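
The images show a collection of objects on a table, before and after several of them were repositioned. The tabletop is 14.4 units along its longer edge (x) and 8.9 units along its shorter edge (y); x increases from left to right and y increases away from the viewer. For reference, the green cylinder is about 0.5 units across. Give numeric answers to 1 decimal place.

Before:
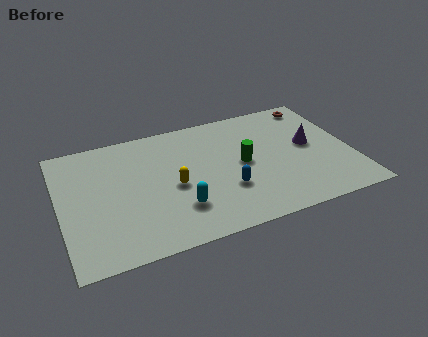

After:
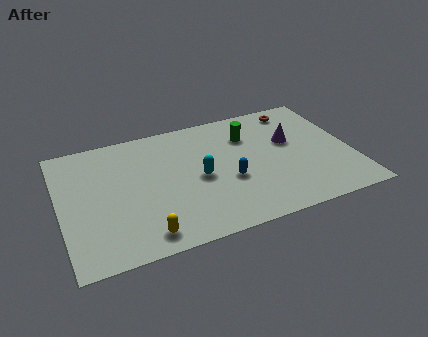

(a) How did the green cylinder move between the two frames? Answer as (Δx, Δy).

(0.5, 2.0)

The green cylinder was at about (9.0, 4.5) and moved to about (9.5, 6.5).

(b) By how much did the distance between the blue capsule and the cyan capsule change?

-0.9

The distance was about 2.5 in the first image and 1.6 in the second, so they moved 0.9 units closer together.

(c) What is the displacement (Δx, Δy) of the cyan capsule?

(1.2, 1.8)

The cyan capsule was at about (5.6, 2.4) and moved to about (6.8, 4.2).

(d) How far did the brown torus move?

1.0

The brown torus was near (13.1, 7.8) before and (12.1, 7.7) after, so it travelled √(1.0² + 0.1²) ≈ 1.0 units.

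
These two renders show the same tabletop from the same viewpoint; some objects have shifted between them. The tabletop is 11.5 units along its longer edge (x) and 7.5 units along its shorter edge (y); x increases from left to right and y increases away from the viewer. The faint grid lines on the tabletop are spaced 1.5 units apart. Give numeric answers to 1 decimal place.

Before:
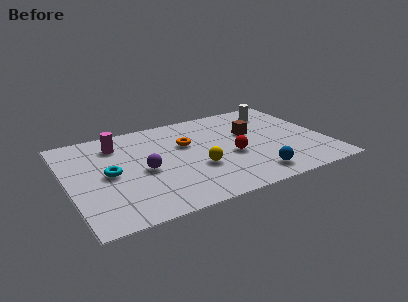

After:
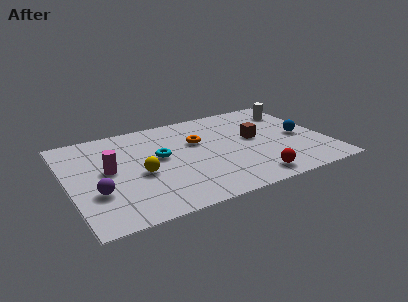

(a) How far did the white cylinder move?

0.8

The white cylinder moved from about (9.7, 6.0) to (10.5, 5.8), a distance of √(0.8² + 0.2²) ≈ 0.8.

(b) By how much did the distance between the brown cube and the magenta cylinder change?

+0.6

Before: roughly 6.0 units apart; after: 6.6. That's 0.6 units further apart.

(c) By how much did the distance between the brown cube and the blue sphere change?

-1.3

The distance was about 3.4 in the first image and 2.1 in the second, so they moved 1.3 units closer together.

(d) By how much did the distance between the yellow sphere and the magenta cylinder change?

-3.0

The distance was about 4.5 in the first image and 1.5 in the second, so they moved 3.0 units closer together.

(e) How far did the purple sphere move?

2.4

The purple sphere moved from about (3.3, 3.4) to (1.1, 2.5), a distance of √(2.2² + 0.9²) ≈ 2.4.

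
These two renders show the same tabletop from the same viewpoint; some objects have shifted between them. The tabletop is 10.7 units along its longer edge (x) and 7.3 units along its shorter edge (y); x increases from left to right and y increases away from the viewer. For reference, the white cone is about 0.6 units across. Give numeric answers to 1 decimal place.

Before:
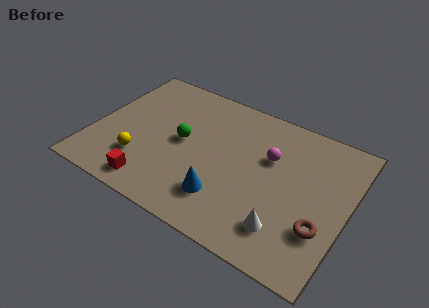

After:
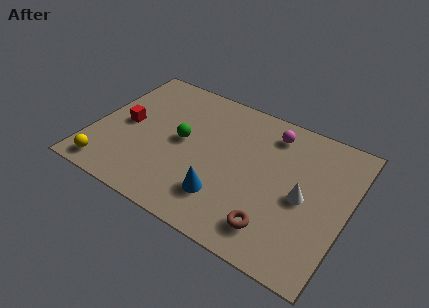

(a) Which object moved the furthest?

the red cube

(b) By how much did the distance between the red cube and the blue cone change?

+1.8

They were about 3.0 units apart before and 4.8 after — 1.8 units further apart.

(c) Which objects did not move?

the blue cone and the green sphere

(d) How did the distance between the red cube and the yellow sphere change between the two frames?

+1.5

The distance was about 1.2 in the first image and 2.7 in the second, so they moved 1.5 units further apart.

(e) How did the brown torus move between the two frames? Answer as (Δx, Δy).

(-1.8, -0.9)

From the two frames, the brown torus sits at roughly (9.8, 2.3) before and (8.0, 1.4) after.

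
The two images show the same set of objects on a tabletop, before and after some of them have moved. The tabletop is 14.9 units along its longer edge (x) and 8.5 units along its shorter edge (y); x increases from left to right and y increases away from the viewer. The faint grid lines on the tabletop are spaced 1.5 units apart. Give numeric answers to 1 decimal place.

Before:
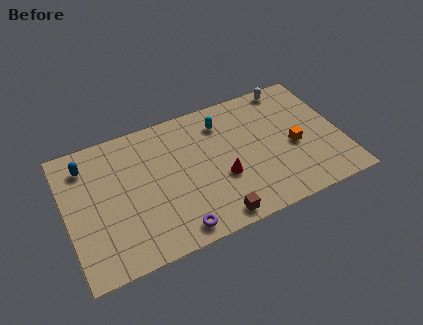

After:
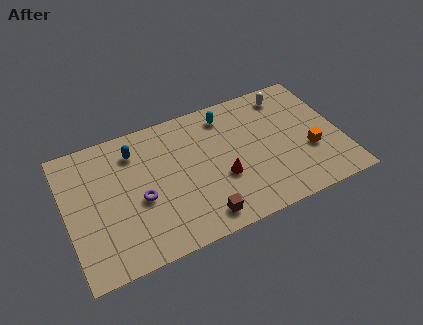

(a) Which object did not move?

the red cone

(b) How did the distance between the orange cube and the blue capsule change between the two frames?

-1.5

They were about 11.4 units apart before and 9.9 after — 1.5 units closer together.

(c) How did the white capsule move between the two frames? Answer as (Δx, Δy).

(-0.2, -0.5)

From the two frames, the white capsule sits at roughly (12.6, 7.7) before and (12.4, 7.2) after.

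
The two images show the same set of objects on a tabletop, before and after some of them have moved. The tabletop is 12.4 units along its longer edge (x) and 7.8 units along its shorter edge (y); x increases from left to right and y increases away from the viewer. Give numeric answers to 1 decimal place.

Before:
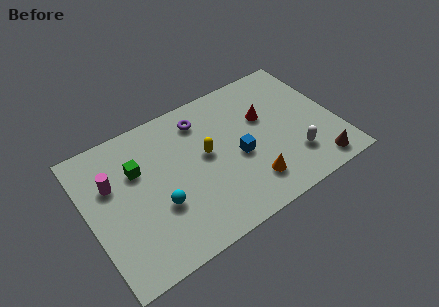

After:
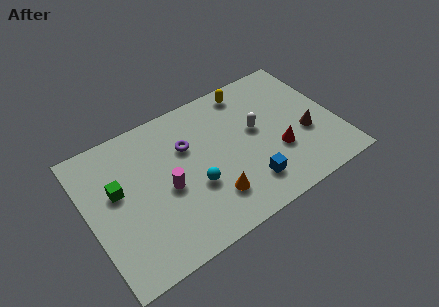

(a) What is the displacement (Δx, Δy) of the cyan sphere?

(1.8, 0.1)

The cyan sphere was at about (3.3, 2.8) and moved to about (5.1, 2.9).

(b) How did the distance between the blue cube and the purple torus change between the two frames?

+1.1

Before: roughly 3.2 units apart; after: 4.3. That's 1.1 units further apart.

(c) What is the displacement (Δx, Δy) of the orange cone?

(-1.9, 0.2)

The orange cone started near (7.7, 1.7) and ended near (5.8, 1.9).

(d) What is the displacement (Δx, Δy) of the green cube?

(-1.1, -0.6)

From the two frames, the green cube sits at roughly (2.6, 5.2) before and (1.5, 4.6) after.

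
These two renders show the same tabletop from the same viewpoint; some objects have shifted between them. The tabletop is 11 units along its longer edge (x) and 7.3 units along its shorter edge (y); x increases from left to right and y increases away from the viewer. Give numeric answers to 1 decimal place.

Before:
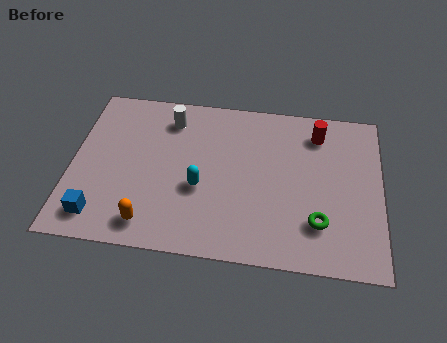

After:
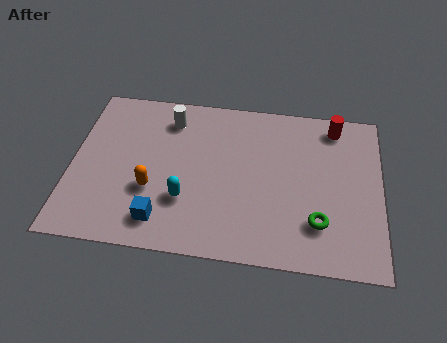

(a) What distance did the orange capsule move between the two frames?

1.5

The orange capsule was near (2.9, 1.1) before and (2.9, 2.6) after, so it travelled √(0.0² + 1.5²) ≈ 1.5 units.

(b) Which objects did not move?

the white cylinder and the green torus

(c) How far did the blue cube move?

2.2

The blue cube moved from about (1.1, 1.2) to (3.3, 1.3), a distance of √(2.2² + 0.1²) ≈ 2.2.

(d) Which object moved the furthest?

the blue cube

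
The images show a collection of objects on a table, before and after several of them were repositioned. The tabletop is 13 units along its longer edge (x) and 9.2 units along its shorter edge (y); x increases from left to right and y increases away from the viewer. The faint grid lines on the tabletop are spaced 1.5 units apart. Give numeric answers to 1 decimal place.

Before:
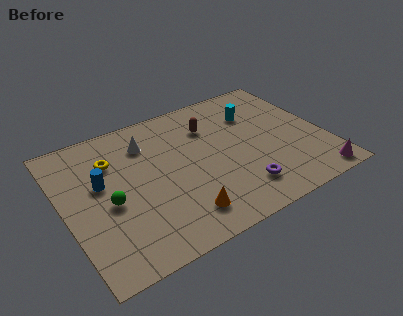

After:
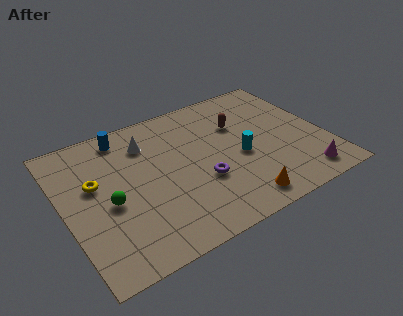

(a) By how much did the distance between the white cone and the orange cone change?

+1.5

The distance was about 5.4 in the first image and 6.9 in the second, so they moved 1.5 units further apart.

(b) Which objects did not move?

the white cone and the green sphere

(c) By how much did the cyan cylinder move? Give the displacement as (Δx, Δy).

(-1.2, -2.6)

The cyan cylinder started near (9.9, 6.6) and ended near (8.7, 4.0).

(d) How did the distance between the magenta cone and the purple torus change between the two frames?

+1.4

The distance was about 3.8 in the first image and 5.2 in the second, so they moved 1.4 units further apart.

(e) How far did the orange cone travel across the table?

2.8

The orange cone moved from about (5.3, 1.7) to (8.1, 1.2), a distance of √(2.8² + 0.5²) ≈ 2.8.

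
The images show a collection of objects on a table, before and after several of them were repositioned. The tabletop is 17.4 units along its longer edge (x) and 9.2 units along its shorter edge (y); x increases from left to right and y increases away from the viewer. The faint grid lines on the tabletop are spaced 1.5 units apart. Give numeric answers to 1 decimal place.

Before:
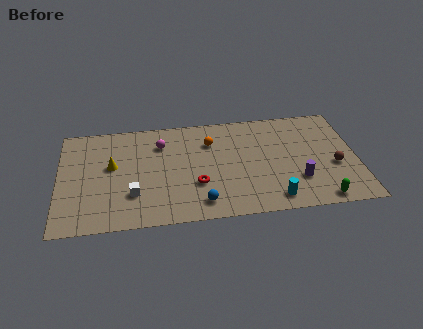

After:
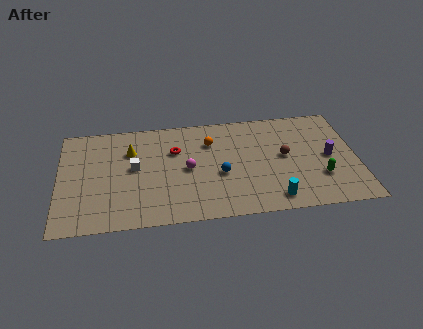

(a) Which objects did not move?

the cyan cylinder and the orange sphere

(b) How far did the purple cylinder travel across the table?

2.6

From (13.9, 2.7) to (15.8, 4.5), the purple cylinder covered √(1.9² + 1.8²) ≈ 2.6 units.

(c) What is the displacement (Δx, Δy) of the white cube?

(0.1, 2.3)

The white cube started near (4.3, 2.7) and ended near (4.4, 5.0).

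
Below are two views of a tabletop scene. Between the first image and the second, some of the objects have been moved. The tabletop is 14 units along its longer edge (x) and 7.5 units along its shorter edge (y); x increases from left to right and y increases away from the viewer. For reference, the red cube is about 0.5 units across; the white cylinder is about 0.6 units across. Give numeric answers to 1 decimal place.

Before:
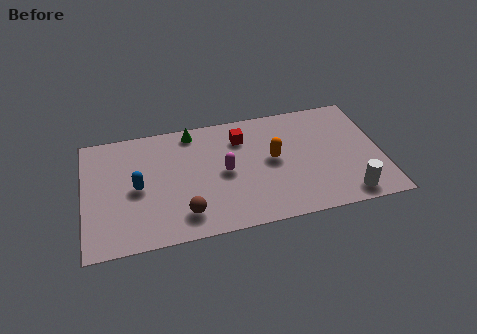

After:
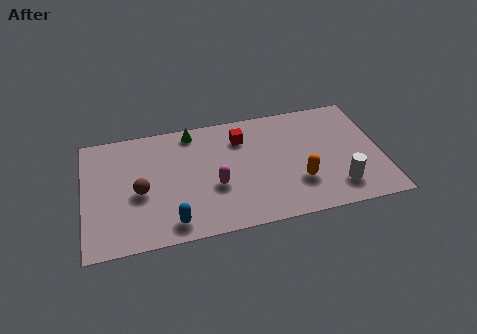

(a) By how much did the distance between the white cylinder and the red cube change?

-0.7

The distance was about 6.6 in the first image and 5.9 in the second, so they moved 0.7 units closer together.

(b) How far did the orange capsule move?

2.0

The orange capsule was near (8.9, 4.0) before and (10.0, 2.3) after, so it travelled √(1.1² + 1.7²) ≈ 2.0 units.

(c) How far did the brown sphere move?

2.7

From (4.6, 1.5) to (2.6, 3.3), the brown sphere covered √(2.0² + 1.8²) ≈ 2.7 units.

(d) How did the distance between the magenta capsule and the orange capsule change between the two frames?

+1.6

The distance was about 2.3 in the first image and 3.9 in the second, so they moved 1.6 units further apart.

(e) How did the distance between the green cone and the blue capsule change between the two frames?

+1.6

The distance was about 4.0 in the first image and 5.6 in the second, so they moved 1.6 units further apart.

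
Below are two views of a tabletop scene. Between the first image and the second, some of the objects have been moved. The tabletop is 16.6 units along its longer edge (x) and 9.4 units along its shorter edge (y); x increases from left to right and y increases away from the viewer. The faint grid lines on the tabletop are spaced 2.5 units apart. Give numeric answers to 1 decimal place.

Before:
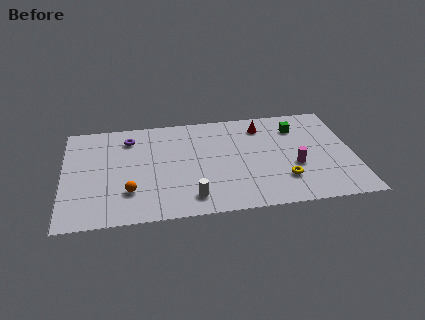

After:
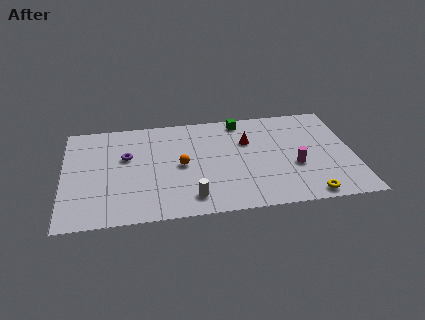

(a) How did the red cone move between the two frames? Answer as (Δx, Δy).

(-0.9, -1.3)

The red cone was at about (11.5, 7.6) and moved to about (10.6, 6.3).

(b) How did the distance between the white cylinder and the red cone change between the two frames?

-1.6

They were about 7.4 units apart before and 5.8 after — 1.6 units closer together.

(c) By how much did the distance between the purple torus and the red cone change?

-0.7

The distance was about 7.7 in the first image and 7.0 in the second, so they moved 0.7 units closer together.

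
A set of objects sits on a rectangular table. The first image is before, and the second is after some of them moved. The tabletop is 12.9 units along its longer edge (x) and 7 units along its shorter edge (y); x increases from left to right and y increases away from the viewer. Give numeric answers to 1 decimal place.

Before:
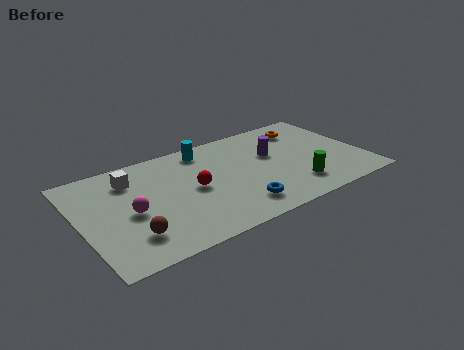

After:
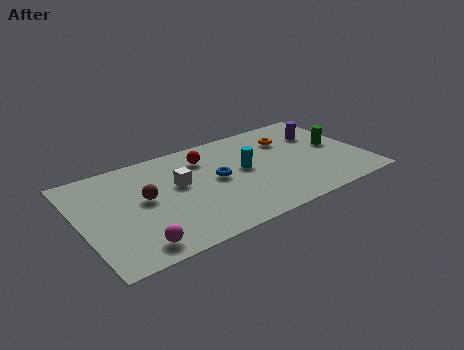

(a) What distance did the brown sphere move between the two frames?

2.3

The brown sphere moved from about (2.0, 1.7) to (2.9, 3.8), a distance of √(0.9² + 2.1²) ≈ 2.3.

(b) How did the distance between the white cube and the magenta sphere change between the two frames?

+1.7

The distance was about 2.2 in the first image and 3.9 in the second, so they moved 1.7 units further apart.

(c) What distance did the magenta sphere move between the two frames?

2.2

From (2.2, 3.2) to (2.1, 1.0), the magenta sphere covered √(0.1² + 2.2²) ≈ 2.2 units.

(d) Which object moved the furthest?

the green cylinder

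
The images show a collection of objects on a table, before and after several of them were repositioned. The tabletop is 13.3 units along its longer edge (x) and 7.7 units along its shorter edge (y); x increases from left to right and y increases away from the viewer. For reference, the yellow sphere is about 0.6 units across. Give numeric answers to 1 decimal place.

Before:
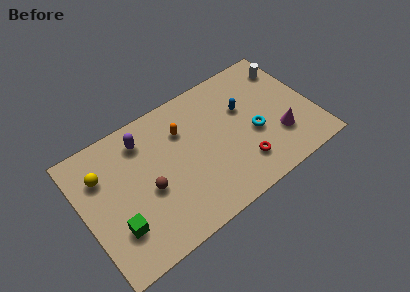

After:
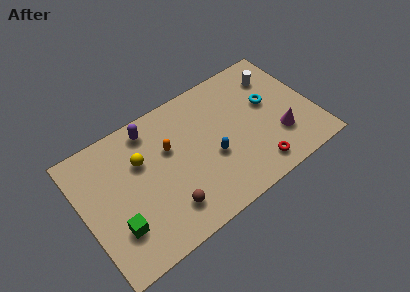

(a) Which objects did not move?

the green cube and the magenta cone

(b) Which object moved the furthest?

the blue capsule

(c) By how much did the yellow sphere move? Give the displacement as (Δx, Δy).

(2.2, -0.4)

The yellow sphere started near (1.3, 5.5) and ended near (3.5, 5.1).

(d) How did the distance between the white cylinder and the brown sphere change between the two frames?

-0.9

Before: roughly 9.2 units apart; after: 8.3. That's 0.9 units closer together.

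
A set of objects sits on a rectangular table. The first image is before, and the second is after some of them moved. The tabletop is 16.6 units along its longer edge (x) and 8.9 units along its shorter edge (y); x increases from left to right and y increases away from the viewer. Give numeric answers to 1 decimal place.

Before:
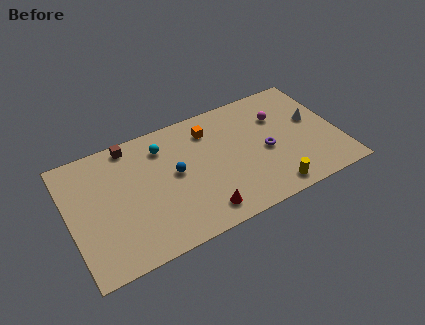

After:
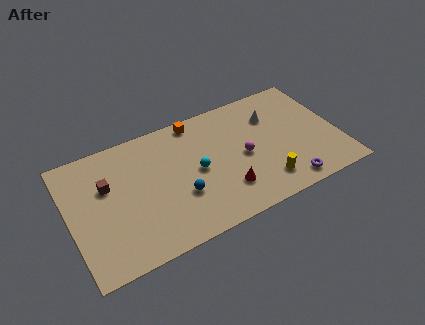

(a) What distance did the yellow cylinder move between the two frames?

0.8

The yellow cylinder was near (12.0, 1.1) before and (11.7, 1.8) after, so it travelled √(0.3² + 0.7²) ≈ 0.8 units.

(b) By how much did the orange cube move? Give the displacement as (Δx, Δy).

(-0.7, 1.0)

The orange cube started near (8.9, 7.0) and ended near (8.2, 8.0).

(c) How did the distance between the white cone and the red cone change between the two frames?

-3.0

They were about 8.4 units apart before and 5.4 after — 3.0 units closer together.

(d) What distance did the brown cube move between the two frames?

2.9

The brown cube was near (4.1, 8.0) before and (2.4, 5.7) after, so it travelled √(1.7² + 2.3²) ≈ 2.9 units.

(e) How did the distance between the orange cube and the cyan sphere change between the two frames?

+0.7

They were about 2.9 units apart before and 3.6 after — 0.7 units further apart.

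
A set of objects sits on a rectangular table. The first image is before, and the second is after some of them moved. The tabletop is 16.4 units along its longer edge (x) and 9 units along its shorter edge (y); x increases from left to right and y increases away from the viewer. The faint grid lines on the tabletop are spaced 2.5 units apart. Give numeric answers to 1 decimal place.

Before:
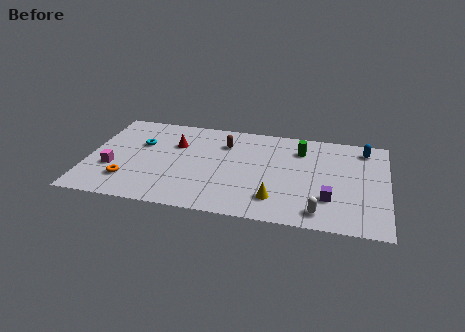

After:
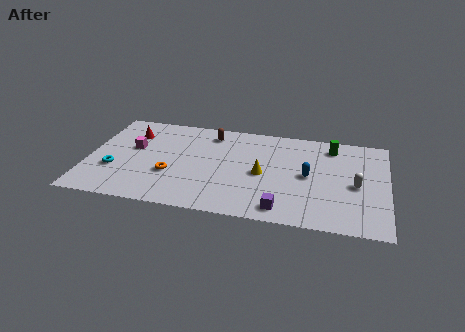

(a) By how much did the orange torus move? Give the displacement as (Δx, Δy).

(2.3, 1.0)

The orange torus was at about (2.3, 2.2) and moved to about (4.6, 3.2).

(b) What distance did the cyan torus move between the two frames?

3.0

The cyan torus was near (2.8, 5.8) before and (1.5, 3.1) after, so it travelled √(1.3² + 2.7²) ≈ 3.0 units.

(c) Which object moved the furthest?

the blue capsule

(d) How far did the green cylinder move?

1.8

The green cylinder moved from about (11.6, 6.9) to (13.3, 7.5), a distance of √(1.7² + 0.6²) ≈ 1.8.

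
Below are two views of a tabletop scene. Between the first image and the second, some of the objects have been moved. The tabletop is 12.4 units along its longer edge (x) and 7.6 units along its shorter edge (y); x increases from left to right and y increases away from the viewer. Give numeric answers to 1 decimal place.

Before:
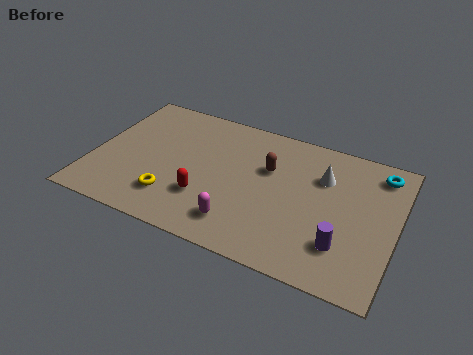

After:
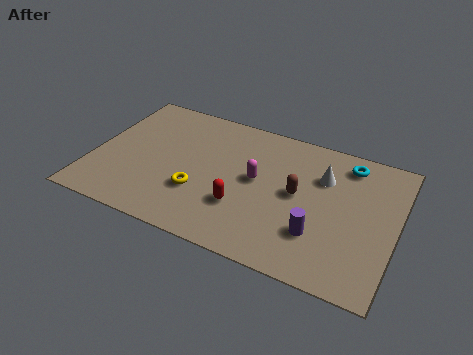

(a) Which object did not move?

the white cone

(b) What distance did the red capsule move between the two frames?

1.5

From (4.8, 2.3) to (6.3, 2.4), the red capsule covered √(1.5² + 0.1²) ≈ 1.5 units.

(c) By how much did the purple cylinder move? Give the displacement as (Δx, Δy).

(-1.0, 0.2)

From the two frames, the purple cylinder sits at roughly (10.4, 2.0) before and (9.4, 2.2) after.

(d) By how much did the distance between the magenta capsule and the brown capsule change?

-1.8

Before: roughly 3.5 units apart; after: 1.7. That's 1.8 units closer together.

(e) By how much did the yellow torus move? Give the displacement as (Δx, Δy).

(1.0, 0.7)

From the two frames, the yellow torus sits at roughly (3.5, 1.8) before and (4.5, 2.5) after.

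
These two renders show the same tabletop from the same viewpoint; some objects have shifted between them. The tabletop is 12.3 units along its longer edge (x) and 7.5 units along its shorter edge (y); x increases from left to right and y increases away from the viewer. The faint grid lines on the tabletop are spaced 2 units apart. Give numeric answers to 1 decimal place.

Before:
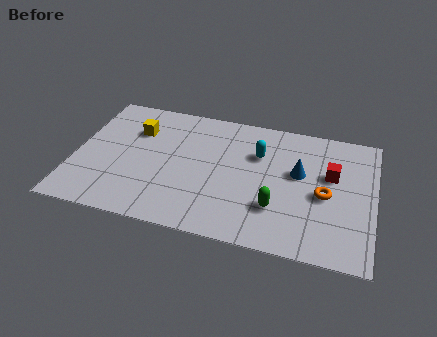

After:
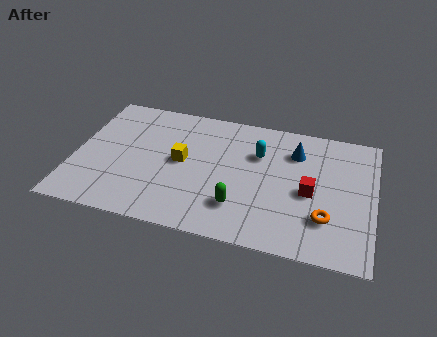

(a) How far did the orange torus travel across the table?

1.3

From (10.3, 3.4) to (10.4, 2.1), the orange torus covered √(0.1² + 1.3²) ≈ 1.3 units.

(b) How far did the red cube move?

1.4

The red cube moved from about (10.5, 4.6) to (9.7, 3.4), a distance of √(0.8² + 1.2²) ≈ 1.4.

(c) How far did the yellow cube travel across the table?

2.4

The yellow cube was near (2.4, 5.3) before and (4.4, 3.9) after, so it travelled √(2.0² + 1.4²) ≈ 2.4 units.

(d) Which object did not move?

the cyan capsule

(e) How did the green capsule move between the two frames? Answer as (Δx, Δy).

(-1.5, -0.3)

The green capsule was at about (8.4, 2.2) and moved to about (6.9, 1.9).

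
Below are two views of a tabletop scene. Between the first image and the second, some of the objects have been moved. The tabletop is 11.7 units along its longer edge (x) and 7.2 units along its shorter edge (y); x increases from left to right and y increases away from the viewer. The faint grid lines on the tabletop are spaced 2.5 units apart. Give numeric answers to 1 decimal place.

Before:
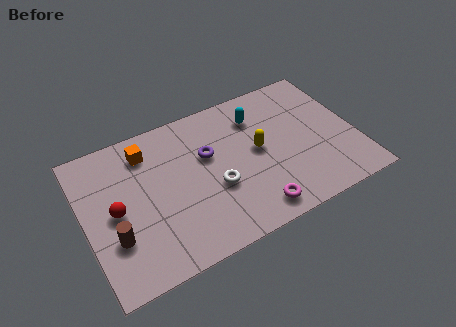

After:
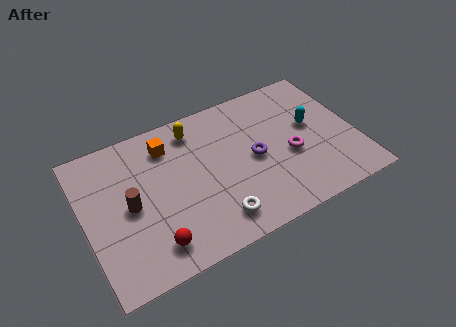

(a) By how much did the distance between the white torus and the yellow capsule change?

+2.5

The distance was about 2.2 in the first image and 4.7 in the second, so they moved 2.5 units further apart.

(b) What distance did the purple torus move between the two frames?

2.1

The purple torus was near (5.4, 4.5) before and (7.3, 3.5) after, so it travelled √(1.9² + 1.0²) ≈ 2.1 units.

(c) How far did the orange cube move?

0.9

The orange cube moved from about (2.9, 5.8) to (3.8, 5.7), a distance of √(0.9² + 0.1²) ≈ 0.9.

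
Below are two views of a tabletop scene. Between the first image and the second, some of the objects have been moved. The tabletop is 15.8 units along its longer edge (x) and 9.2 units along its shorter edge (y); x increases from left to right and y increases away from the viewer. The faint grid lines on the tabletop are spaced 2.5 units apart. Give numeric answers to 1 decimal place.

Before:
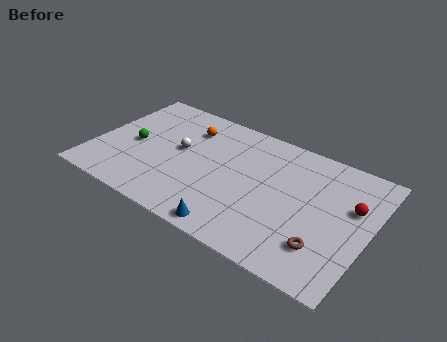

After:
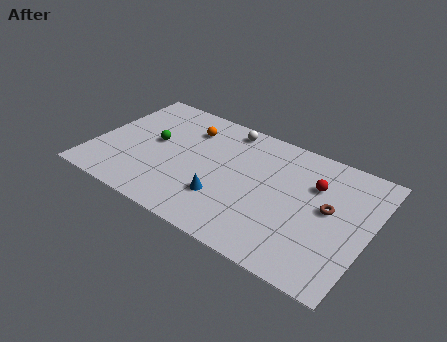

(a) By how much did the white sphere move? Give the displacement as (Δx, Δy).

(2.3, 3.0)

The white sphere started near (4.8, 5.1) and ended near (7.1, 8.1).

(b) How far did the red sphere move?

2.3

The red sphere moved from about (14.7, 5.8) to (12.5, 6.3), a distance of √(2.2² + 0.5²) ≈ 2.3.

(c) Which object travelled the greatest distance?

the white sphere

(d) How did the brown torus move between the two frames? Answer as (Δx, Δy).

(-0.1, 2.7)

The brown torus started near (13.6, 2.3) and ended near (13.5, 5.0).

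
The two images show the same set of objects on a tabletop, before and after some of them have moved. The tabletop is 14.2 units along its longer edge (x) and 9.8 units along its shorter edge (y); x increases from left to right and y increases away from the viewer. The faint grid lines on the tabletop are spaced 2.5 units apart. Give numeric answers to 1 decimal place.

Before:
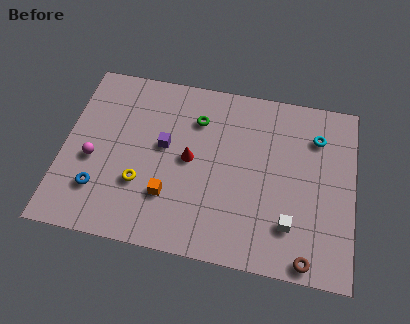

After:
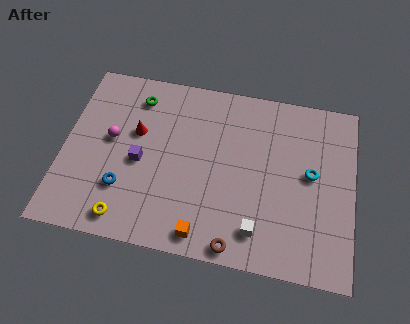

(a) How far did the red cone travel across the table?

2.9

The red cone was near (6.2, 5.0) before and (3.5, 6.0) after, so it travelled √(2.7² + 1.0²) ≈ 2.9 units.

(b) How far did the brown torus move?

3.4

The brown torus moved from about (12.1, 0.8) to (8.7, 0.8), a distance of √(3.4² + 0.0²) ≈ 3.4.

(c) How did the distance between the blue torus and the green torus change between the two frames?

-1.4

They were about 6.6 units apart before and 5.2 after — 1.4 units closer together.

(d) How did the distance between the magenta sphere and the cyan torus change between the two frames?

-1.5

They were about 11.3 units apart before and 9.8 after — 1.5 units closer together.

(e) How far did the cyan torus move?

2.1

From (12.3, 7.4) to (12.1, 5.3), the cyan torus covered √(0.2² + 2.1²) ≈ 2.1 units.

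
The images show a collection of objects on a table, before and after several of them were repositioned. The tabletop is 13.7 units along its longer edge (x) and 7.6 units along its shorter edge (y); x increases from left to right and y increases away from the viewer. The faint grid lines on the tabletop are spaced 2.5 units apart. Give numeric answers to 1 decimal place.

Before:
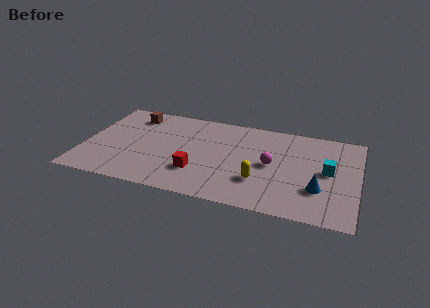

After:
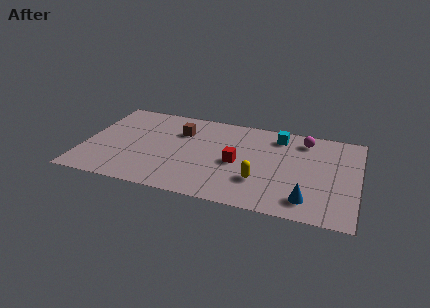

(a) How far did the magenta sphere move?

2.9

From (9.4, 3.8) to (10.9, 6.3), the magenta sphere covered √(1.5² + 2.5²) ≈ 2.9 units.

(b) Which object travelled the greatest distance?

the cyan cube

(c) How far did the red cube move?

2.3

The red cube was near (5.8, 2.2) before and (7.7, 3.5) after, so it travelled √(1.9² + 1.3²) ≈ 2.3 units.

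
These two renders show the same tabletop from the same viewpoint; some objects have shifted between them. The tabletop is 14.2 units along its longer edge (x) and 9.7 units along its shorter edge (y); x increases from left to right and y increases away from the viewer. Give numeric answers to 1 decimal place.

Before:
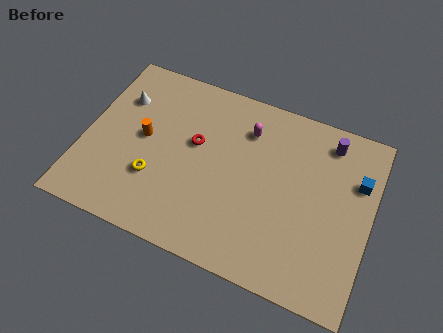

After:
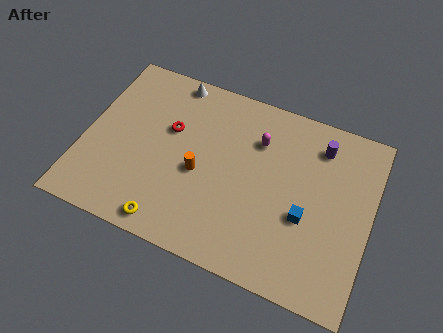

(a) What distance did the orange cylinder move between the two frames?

3.0

The orange cylinder was near (2.9, 5.1) before and (5.8, 4.2) after, so it travelled √(2.9² + 0.9²) ≈ 3.0 units.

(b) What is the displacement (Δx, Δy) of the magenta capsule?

(0.6, -0.4)

From the two frames, the magenta capsule sits at roughly (7.8, 7.4) before and (8.4, 7.0) after.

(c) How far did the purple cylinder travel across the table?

0.6

The purple cylinder was near (11.8, 8.2) before and (11.4, 7.8) after, so it travelled √(0.4² + 0.4²) ≈ 0.6 units.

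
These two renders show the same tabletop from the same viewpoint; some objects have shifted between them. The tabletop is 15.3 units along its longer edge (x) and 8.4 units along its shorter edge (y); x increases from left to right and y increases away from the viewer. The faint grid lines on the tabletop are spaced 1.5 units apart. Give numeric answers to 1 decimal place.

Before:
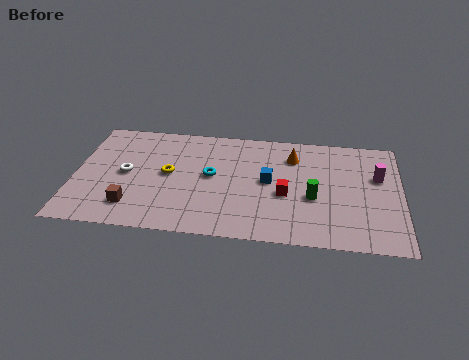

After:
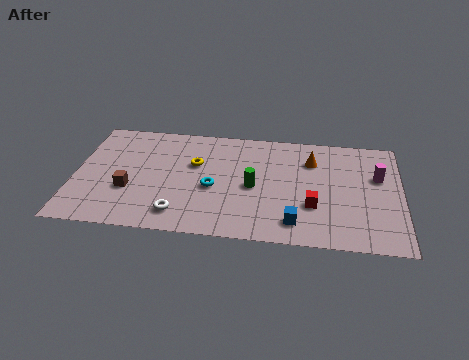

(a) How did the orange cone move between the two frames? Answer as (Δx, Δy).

(0.9, -0.2)

From the two frames, the orange cone sits at roughly (10.2, 6.4) before and (11.1, 6.2) after.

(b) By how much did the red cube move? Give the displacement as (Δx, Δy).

(1.3, -0.7)

The red cube was at about (9.9, 3.5) and moved to about (11.2, 2.8).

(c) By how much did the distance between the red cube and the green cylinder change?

+1.7

The distance was about 1.3 in the first image and 3.0 in the second, so they moved 1.7 units further apart.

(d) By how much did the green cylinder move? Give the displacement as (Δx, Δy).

(-2.8, 0.5)

The green cylinder was at about (11.2, 3.4) and moved to about (8.4, 3.9).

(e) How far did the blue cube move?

3.2

The blue cube was near (9.1, 4.4) before and (10.4, 1.5) after, so it travelled √(1.3² + 2.9²) ≈ 3.2 units.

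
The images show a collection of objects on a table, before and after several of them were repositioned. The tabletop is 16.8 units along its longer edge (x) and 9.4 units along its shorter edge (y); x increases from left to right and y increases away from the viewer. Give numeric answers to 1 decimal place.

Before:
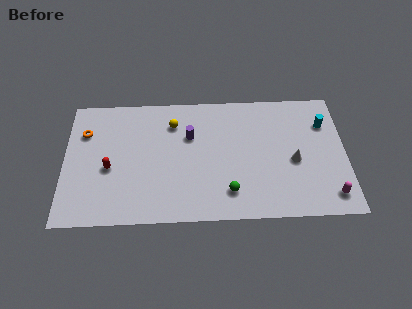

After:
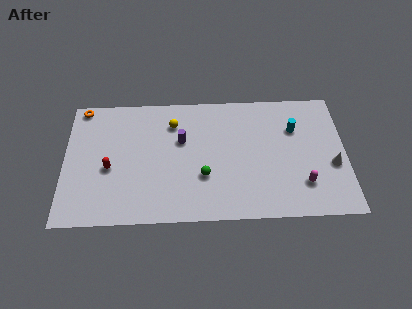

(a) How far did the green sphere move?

1.9

The green sphere was near (9.8, 2.0) before and (8.3, 3.2) after, so it travelled √(1.5² + 1.2²) ≈ 1.9 units.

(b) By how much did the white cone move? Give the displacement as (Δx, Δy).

(2.3, -0.4)

The white cone started near (13.7, 4.1) and ended near (16.0, 3.7).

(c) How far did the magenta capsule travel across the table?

1.8

The magenta capsule moved from about (15.8, 1.5) to (14.2, 2.4), a distance of √(1.6² + 0.9²) ≈ 1.8.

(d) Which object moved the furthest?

the white cone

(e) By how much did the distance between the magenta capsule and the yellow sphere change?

-1.8

They were about 10.9 units apart before and 9.1 after — 1.8 units closer together.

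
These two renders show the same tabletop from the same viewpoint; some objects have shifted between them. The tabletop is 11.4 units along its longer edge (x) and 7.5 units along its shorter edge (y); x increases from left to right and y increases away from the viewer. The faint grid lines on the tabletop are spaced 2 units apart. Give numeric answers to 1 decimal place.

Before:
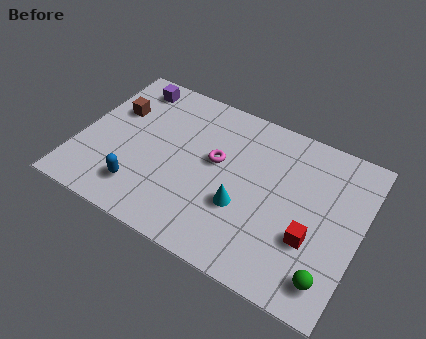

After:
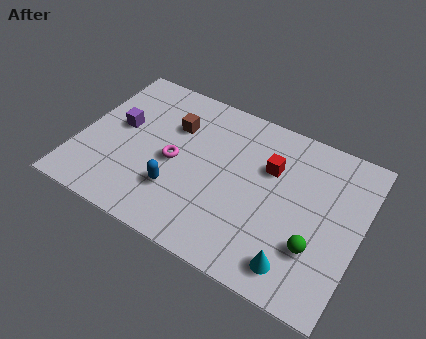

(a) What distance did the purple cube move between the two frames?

2.2

From (1.6, 6.4) to (1.5, 4.2), the purple cube covered √(0.1² + 2.2²) ≈ 2.2 units.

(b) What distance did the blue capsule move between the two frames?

1.5

From (2.8, 1.6) to (4.2, 2.2), the blue capsule covered √(1.4² + 0.6²) ≈ 1.5 units.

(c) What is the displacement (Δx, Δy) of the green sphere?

(-0.7, 1.0)

From the two frames, the green sphere sits at roughly (10.5, 1.3) before and (9.8, 2.3) after.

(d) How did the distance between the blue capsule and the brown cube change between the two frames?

-0.6

The distance was about 3.7 in the first image and 3.1 in the second, so they moved 0.6 units closer together.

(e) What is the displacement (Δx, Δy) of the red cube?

(-2.0, 2.4)

The red cube was at about (9.6, 2.6) and moved to about (7.6, 5.0).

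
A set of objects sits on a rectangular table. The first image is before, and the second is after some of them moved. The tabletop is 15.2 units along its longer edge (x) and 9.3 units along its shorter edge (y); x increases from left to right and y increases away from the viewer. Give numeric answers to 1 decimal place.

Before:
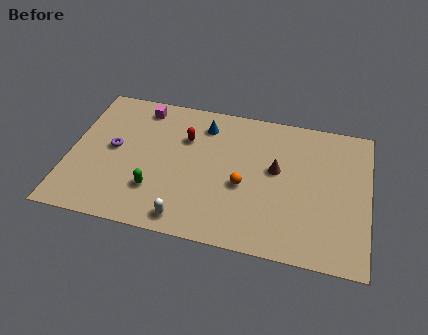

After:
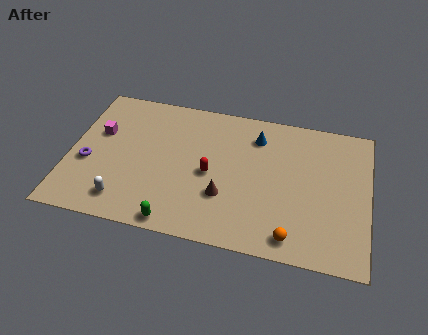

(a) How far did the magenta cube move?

3.0

From (3.4, 8.0) to (1.4, 5.8), the magenta cube covered √(2.0² + 2.2²) ≈ 3.0 units.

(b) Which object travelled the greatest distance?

the orange sphere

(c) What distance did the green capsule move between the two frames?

2.2

From (4.5, 2.6) to (5.7, 0.8), the green capsule covered √(1.2² + 1.8²) ≈ 2.2 units.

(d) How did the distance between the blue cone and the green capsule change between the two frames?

+2.1

Before: roughly 5.4 units apart; after: 7.5. That's 2.1 units further apart.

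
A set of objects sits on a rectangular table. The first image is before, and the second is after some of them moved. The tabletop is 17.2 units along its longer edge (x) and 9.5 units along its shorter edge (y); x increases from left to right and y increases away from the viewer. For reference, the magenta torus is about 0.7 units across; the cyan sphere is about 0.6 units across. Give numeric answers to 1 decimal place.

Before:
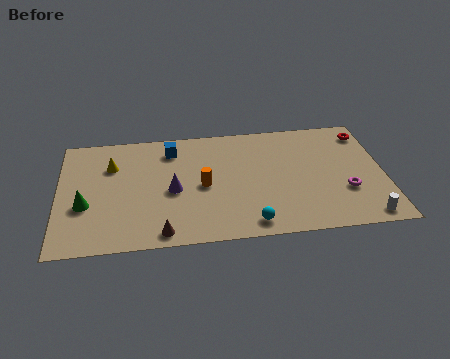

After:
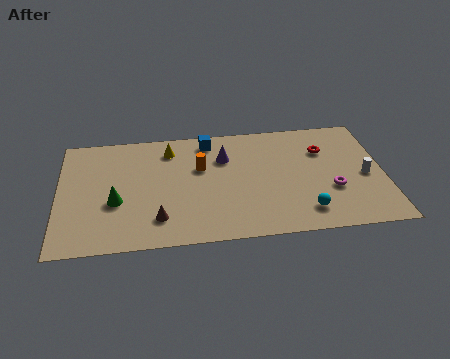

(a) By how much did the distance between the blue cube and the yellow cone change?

-1.2

Before: roughly 3.4 units apart; after: 2.2. That's 1.2 units closer together.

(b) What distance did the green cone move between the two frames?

1.6

From (1.4, 3.6) to (3.0, 3.7), the green cone covered √(1.6² + 0.1²) ≈ 1.6 units.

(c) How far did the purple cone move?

3.7

From (6.0, 4.3) to (8.8, 6.7), the purple cone covered √(2.8² + 2.4²) ≈ 3.7 units.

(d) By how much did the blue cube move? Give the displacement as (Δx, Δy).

(2.0, 0.5)

From the two frames, the blue cube sits at roughly (6.0, 7.7) before and (8.0, 8.2) after.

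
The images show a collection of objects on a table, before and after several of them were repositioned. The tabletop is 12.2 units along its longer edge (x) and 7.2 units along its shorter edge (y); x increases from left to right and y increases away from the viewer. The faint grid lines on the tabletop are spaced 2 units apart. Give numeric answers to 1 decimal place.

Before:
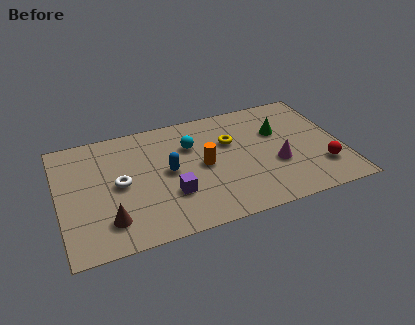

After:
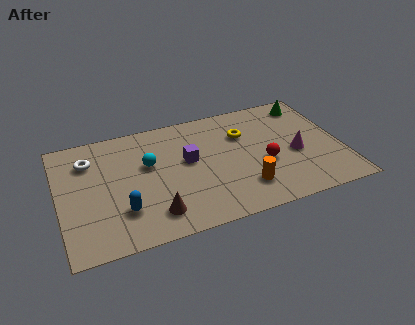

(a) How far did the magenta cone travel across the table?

1.0

The magenta cone moved from about (9.3, 2.7) to (10.2, 3.1), a distance of √(0.9² + 0.4²) ≈ 1.0.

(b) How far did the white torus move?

2.2

The white torus moved from about (2.6, 3.6) to (1.4, 5.4), a distance of √(1.2² + 1.8²) ≈ 2.2.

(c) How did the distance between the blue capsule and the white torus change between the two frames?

+1.5

The distance was about 2.1 in the first image and 3.6 in the second, so they moved 1.5 units further apart.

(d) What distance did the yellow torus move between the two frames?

0.7

The yellow torus was near (7.5, 4.7) before and (8.1, 5.0) after, so it travelled √(0.6² + 0.3²) ≈ 0.7 units.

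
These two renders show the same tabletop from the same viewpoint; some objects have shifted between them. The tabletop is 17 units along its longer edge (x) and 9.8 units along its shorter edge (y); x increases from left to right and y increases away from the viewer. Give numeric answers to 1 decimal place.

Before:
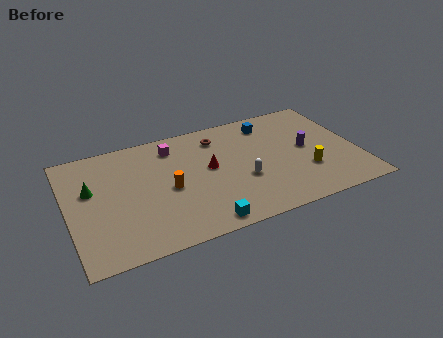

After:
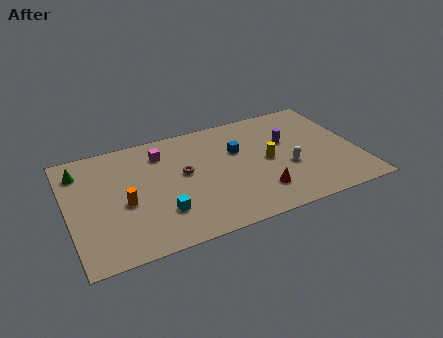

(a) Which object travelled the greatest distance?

the red cone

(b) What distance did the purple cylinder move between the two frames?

1.5

From (14.1, 5.1) to (13.0, 6.1), the purple cylinder covered √(1.1² + 1.0²) ≈ 1.5 units.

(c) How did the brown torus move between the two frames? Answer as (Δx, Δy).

(-2.3, -2.4)

The brown torus was at about (9.1, 7.9) and moved to about (6.8, 5.5).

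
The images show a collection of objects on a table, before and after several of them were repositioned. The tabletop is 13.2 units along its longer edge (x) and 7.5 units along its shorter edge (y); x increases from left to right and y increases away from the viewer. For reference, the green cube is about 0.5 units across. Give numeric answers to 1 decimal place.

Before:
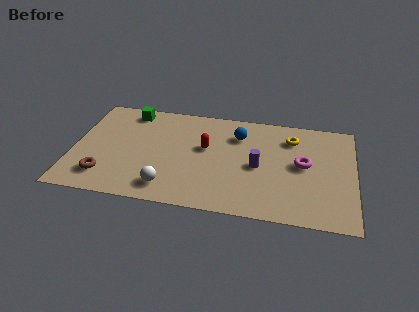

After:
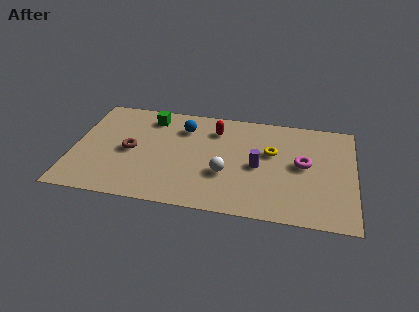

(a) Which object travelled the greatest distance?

the white sphere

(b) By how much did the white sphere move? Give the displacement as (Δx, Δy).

(2.6, 1.4)

From the two frames, the white sphere sits at roughly (4.6, 1.3) before and (7.2, 2.7) after.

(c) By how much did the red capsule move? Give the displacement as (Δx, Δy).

(0.4, 1.4)

The red capsule started near (6.2, 4.4) and ended near (6.6, 5.8).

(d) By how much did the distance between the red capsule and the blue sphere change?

-0.4

They were about 1.9 units apart before and 1.5 after — 0.4 units closer together.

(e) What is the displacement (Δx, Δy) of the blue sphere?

(-2.6, 0.1)

From the two frames, the blue sphere sits at roughly (7.7, 5.6) before and (5.1, 5.7) after.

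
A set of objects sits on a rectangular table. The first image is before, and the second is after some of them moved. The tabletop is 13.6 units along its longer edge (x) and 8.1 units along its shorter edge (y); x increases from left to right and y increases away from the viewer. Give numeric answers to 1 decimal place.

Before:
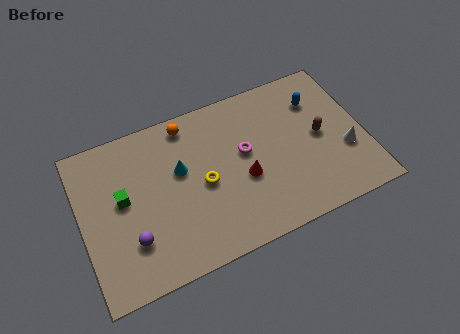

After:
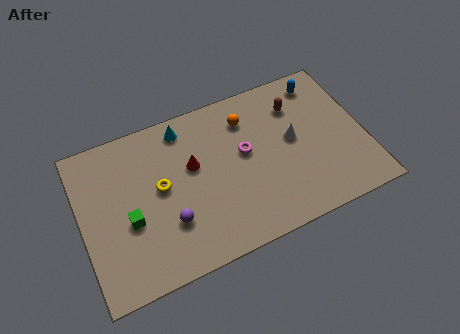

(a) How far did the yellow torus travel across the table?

2.1

The yellow torus moved from about (5.8, 3.8) to (3.8, 4.4), a distance of √(2.0² + 0.6²) ≈ 2.1.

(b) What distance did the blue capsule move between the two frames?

0.9

From (11.6, 6.0) to (11.9, 6.9), the blue capsule covered √(0.3² + 0.9²) ≈ 0.9 units.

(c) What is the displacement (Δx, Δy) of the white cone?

(-2.4, 1.5)

From the two frames, the white cone sits at roughly (12.6, 2.9) before and (10.2, 4.4) after.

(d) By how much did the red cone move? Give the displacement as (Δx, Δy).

(-2.3, 1.6)

The red cone started near (7.7, 3.3) and ended near (5.4, 4.9).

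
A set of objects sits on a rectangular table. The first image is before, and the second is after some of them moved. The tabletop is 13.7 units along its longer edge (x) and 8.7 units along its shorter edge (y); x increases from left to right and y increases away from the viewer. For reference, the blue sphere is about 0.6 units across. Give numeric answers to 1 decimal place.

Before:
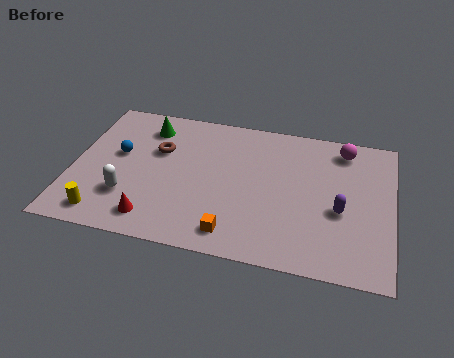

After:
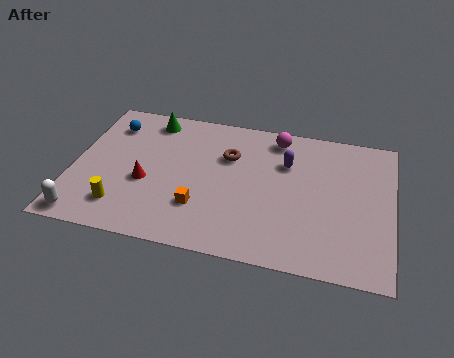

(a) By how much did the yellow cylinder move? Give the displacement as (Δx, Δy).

(0.7, 0.6)

The yellow cylinder started near (1.6, 1.2) and ended near (2.3, 1.8).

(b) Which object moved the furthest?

the purple capsule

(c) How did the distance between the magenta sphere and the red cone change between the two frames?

-3.1

They were about 9.8 units apart before and 6.7 after — 3.1 units closer together.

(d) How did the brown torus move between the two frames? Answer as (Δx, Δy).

(3.0, 0.3)

The brown torus started near (3.6, 5.6) and ended near (6.6, 5.9).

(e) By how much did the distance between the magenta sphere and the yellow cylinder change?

-3.2

The distance was about 11.7 in the first image and 8.5 in the second, so they moved 3.2 units closer together.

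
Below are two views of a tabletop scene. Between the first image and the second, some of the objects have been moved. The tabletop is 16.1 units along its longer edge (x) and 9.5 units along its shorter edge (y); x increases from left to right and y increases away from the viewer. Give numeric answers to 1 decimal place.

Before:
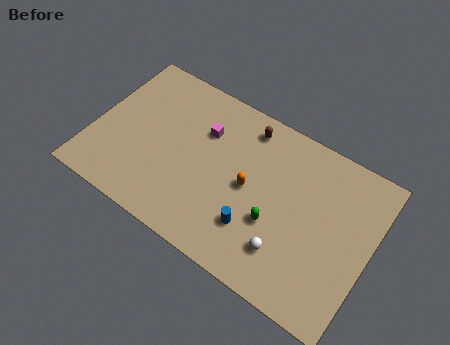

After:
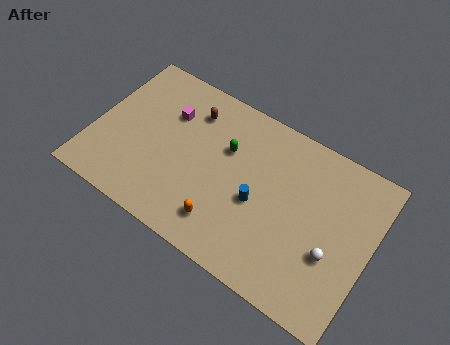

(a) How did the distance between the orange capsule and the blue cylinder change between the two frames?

+0.5

The distance was about 2.2 in the first image and 2.7 in the second, so they moved 0.5 units further apart.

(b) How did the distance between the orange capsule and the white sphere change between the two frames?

+2.7

The distance was about 3.5 in the first image and 6.2 in the second, so they moved 2.7 units further apart.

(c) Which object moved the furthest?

the green capsule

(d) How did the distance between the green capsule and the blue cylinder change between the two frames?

+1.7

Before: roughly 1.3 units apart; after: 3.0. That's 1.7 units further apart.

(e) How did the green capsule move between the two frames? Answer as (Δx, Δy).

(-3.3, 2.7)

The green capsule started near (10.8, 3.5) and ended near (7.5, 6.2).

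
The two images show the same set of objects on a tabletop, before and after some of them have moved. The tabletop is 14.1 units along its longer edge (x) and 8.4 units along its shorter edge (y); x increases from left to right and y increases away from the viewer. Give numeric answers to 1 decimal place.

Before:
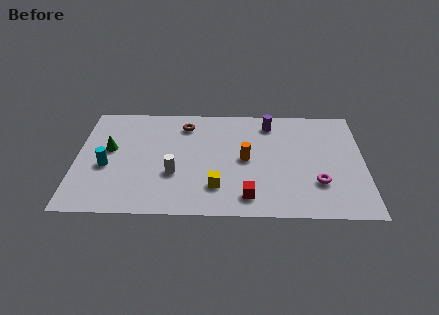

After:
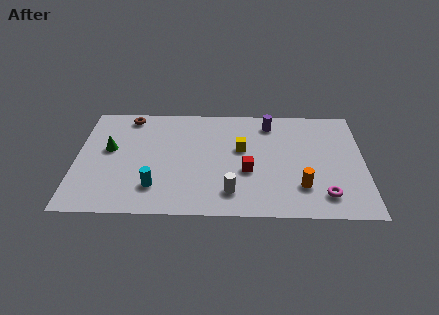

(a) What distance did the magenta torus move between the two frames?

0.9

The magenta torus moved from about (11.8, 2.5) to (12.1, 1.6), a distance of √(0.3² + 0.9²) ≈ 0.9.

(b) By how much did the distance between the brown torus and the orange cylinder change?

+6.0

The distance was about 4.0 in the first image and 10.0 in the second, so they moved 6.0 units further apart.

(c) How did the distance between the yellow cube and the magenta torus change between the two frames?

+0.3

Before: roughly 4.9 units apart; after: 5.2. That's 0.3 units further apart.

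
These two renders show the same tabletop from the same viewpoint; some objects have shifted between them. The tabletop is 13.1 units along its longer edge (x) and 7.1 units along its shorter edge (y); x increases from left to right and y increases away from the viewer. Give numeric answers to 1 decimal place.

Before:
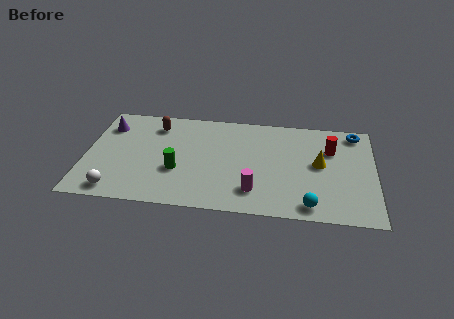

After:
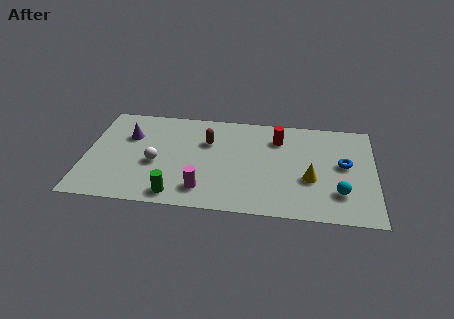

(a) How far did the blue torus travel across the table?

2.4

From (12.2, 6.2) to (11.7, 3.9), the blue torus covered √(0.5² + 2.3²) ≈ 2.4 units.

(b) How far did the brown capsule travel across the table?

2.6

The brown capsule moved from about (3.1, 5.7) to (5.5, 4.8), a distance of √(2.4² + 0.9²) ≈ 2.6.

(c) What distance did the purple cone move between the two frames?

1.2

The purple cone was near (0.9, 5.4) before and (1.9, 4.8) after, so it travelled √(1.0² + 0.6²) ≈ 1.2 units.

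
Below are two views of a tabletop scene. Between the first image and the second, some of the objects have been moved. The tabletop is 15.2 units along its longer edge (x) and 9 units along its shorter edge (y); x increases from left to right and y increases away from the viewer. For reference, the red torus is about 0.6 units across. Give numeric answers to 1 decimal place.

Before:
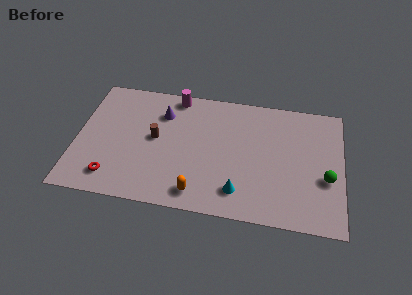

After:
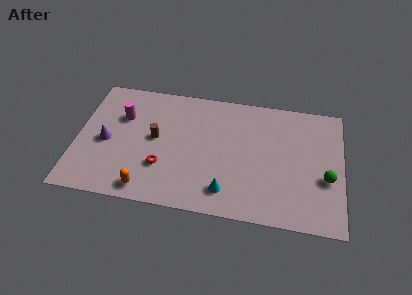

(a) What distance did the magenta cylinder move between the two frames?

3.6

The magenta cylinder moved from about (5.5, 8.1) to (2.5, 6.1), a distance of √(3.0² + 2.0²) ≈ 3.6.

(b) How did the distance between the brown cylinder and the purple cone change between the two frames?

+1.0

Before: roughly 1.9 units apart; after: 2.9. That's 1.0 units further apart.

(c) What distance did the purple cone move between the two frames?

4.0

The purple cone moved from about (4.8, 6.7) to (1.7, 4.1), a distance of √(3.1² + 2.6²) ≈ 4.0.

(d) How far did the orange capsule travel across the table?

2.9

From (7.1, 1.3) to (4.2, 1.1), the orange capsule covered √(2.9² + 0.2²) ≈ 2.9 units.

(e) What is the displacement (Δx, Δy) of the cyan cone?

(-0.7, -0.1)

The cyan cone was at about (9.4, 1.8) and moved to about (8.7, 1.7).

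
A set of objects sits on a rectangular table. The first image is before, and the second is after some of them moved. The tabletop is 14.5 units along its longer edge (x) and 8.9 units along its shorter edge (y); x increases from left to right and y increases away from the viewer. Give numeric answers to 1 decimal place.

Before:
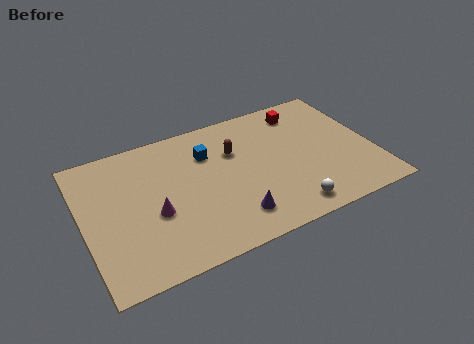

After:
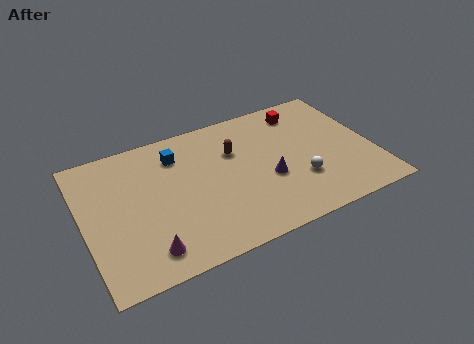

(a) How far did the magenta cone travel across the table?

2.2

The magenta cone was near (3.4, 3.6) before and (2.8, 1.5) after, so it travelled √(0.6² + 2.1²) ≈ 2.2 units.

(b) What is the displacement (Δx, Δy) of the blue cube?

(-1.5, 0.5)

From the two frames, the blue cube sits at roughly (6.4, 6.4) before and (4.9, 6.9) after.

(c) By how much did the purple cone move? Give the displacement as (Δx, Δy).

(2.0, 1.7)

The purple cone started near (7.1, 1.8) and ended near (9.1, 3.5).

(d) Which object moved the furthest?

the purple cone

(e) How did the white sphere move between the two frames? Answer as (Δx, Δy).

(0.8, 1.6)

From the two frames, the white sphere sits at roughly (9.8, 1.2) before and (10.6, 2.8) after.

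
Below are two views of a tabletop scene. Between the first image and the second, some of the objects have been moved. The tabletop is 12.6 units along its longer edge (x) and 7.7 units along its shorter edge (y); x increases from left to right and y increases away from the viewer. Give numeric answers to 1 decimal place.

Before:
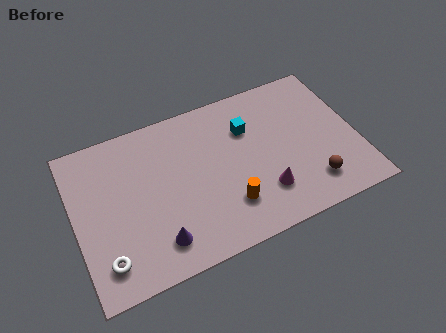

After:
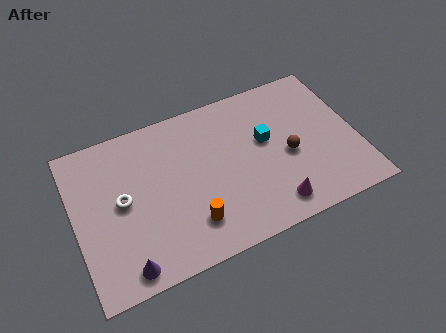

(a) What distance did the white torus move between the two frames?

2.7

From (1.1, 1.5) to (2.1, 4.0), the white torus covered √(1.0² + 2.5²) ≈ 2.7 units.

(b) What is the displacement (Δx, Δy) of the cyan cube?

(0.7, -0.9)

From the two frames, the cyan cube sits at roughly (7.9, 5.4) before and (8.6, 4.5) after.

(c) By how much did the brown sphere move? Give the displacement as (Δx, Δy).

(-0.8, 1.8)

The brown sphere started near (10.3, 1.6) and ended near (9.5, 3.4).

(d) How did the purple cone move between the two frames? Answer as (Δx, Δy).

(-1.5, -0.6)

From the two frames, the purple cone sits at roughly (3.4, 1.5) before and (1.9, 0.9) after.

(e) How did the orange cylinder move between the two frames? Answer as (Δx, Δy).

(-1.7, -0.2)

The orange cylinder started near (6.6, 2.0) and ended near (4.9, 1.8).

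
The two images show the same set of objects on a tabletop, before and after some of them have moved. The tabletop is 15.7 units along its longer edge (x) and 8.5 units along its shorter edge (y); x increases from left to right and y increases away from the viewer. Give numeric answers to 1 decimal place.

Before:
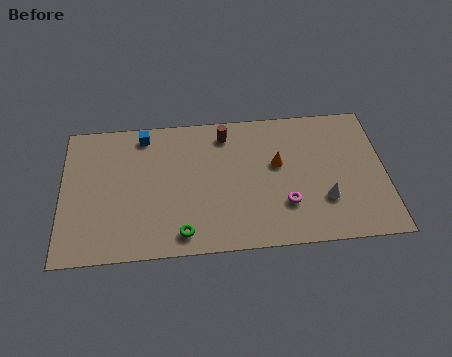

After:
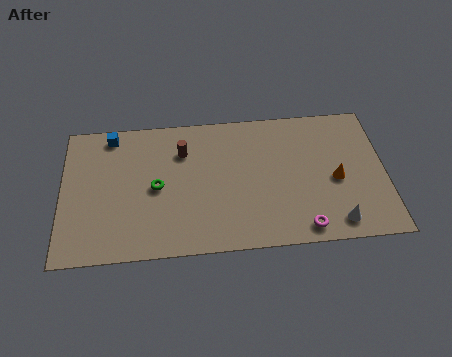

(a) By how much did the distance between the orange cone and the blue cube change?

+4.6

The distance was about 6.9 in the first image and 11.5 in the second, so they moved 4.6 units further apart.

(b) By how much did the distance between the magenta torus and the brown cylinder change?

+2.3

The distance was about 5.4 in the first image and 7.7 in the second, so they moved 2.3 units further apart.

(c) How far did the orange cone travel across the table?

3.0

The orange cone was near (10.5, 5.0) before and (13.3, 3.8) after, so it travelled √(2.8² + 1.2²) ≈ 3.0 units.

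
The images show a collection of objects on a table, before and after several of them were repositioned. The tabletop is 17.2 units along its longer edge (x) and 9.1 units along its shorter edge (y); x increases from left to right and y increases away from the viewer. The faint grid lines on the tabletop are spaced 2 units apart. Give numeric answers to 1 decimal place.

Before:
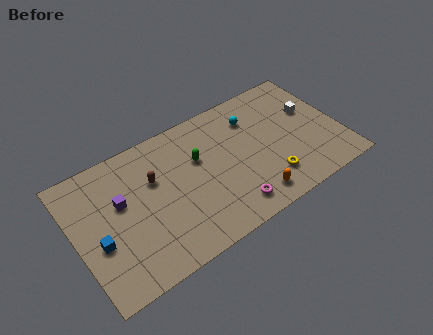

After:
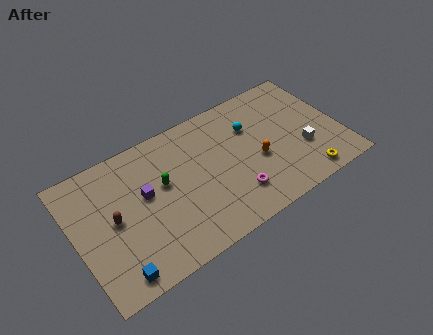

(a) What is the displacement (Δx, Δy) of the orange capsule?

(0.8, 2.4)

The orange capsule was at about (10.9, 1.4) and moved to about (11.7, 3.8).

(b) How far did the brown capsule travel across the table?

3.1

The brown capsule was near (5.2, 5.9) before and (2.4, 4.6) after, so it travelled √(2.8² + 1.3²) ≈ 3.1 units.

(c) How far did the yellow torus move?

2.4

From (12.2, 2.1) to (14.4, 1.1), the yellow torus covered √(2.2² + 1.0²) ≈ 2.4 units.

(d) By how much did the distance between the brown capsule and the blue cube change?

-1.0

Before: roughly 4.5 units apart; after: 3.5. That's 1.0 units closer together.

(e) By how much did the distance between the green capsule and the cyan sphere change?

+2.1

They were about 4.0 units apart before and 6.1 after — 2.1 units further apart.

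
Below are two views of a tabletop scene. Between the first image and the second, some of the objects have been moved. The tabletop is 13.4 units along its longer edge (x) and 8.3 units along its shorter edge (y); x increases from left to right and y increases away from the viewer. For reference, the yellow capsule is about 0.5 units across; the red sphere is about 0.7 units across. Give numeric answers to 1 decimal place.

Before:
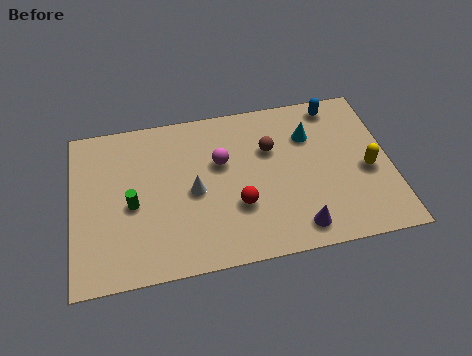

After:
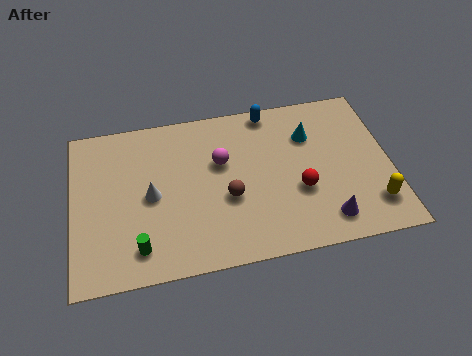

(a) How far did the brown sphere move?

2.9

The brown sphere moved from about (8.4, 5.5) to (6.5, 3.3), a distance of √(1.9² + 2.2²) ≈ 2.9.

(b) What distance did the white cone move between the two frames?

1.8

The white cone moved from about (5.1, 3.9) to (3.3, 4.0), a distance of √(1.8² + 0.1²) ≈ 1.8.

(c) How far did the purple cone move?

1.2

The purple cone moved from about (9.3, 1.2) to (10.5, 1.4), a distance of √(1.2² + 0.2²) ≈ 1.2.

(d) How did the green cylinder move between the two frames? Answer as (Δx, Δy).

(0.2, -2.2)

The green cylinder was at about (2.5, 3.7) and moved to about (2.7, 1.5).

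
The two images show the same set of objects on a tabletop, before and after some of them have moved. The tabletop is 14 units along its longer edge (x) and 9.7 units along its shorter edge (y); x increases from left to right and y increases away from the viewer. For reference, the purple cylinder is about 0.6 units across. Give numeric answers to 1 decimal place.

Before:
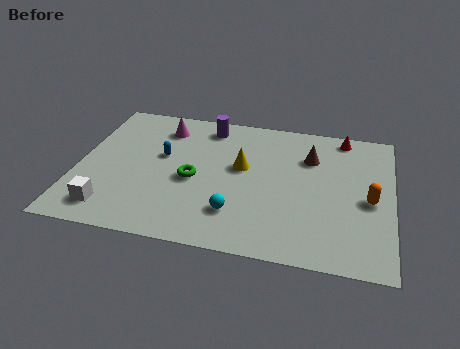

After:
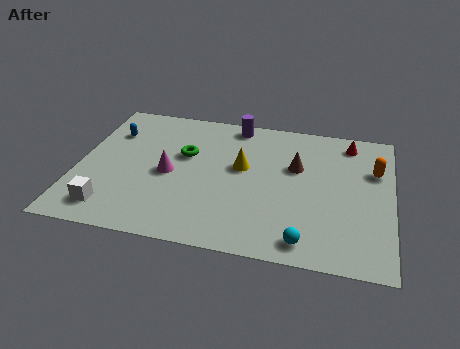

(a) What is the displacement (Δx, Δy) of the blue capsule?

(-2.4, 1.3)

The blue capsule was at about (3.7, 5.7) and moved to about (1.3, 7.0).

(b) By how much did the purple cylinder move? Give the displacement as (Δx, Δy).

(1.2, 0.4)

The purple cylinder was at about (5.6, 8.3) and moved to about (6.8, 8.7).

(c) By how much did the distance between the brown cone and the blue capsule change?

+1.7

Before: roughly 6.7 units apart; after: 8.4. That's 1.7 units further apart.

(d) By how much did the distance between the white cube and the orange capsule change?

+0.9

The distance was about 11.6 in the first image and 12.5 in the second, so they moved 0.9 units further apart.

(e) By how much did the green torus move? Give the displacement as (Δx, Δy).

(-0.5, 1.7)

The green torus started near (5.2, 4.3) and ended near (4.7, 6.0).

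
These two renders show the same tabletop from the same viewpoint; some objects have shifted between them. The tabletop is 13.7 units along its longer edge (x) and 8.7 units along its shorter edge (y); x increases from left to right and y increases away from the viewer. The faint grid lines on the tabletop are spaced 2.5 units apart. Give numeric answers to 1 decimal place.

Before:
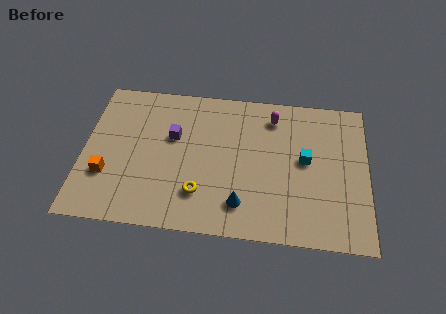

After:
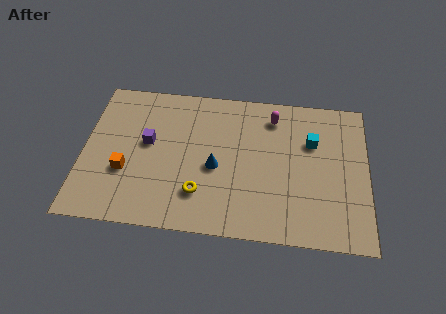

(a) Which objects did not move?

the magenta capsule and the yellow torus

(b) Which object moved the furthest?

the blue cone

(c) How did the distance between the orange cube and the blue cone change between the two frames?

-2.2

They were about 6.6 units apart before and 4.4 after — 2.2 units closer together.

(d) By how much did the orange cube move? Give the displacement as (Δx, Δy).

(0.9, 0.3)

From the two frames, the orange cube sits at roughly (1.2, 2.8) before and (2.1, 3.1) after.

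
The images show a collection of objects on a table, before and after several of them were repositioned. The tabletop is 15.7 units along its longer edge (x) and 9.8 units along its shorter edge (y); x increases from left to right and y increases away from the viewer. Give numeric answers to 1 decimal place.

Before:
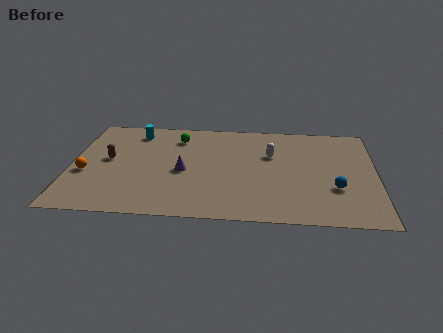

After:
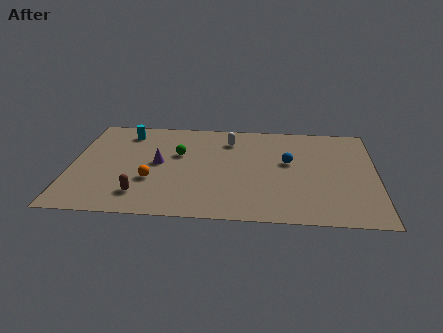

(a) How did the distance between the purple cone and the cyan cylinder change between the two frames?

-1.1

They were about 4.6 units apart before and 3.5 after — 1.1 units closer together.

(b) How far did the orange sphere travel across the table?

3.4

The orange sphere was near (0.8, 3.9) before and (4.2, 3.4) after, so it travelled √(3.4² + 0.5²) ≈ 3.4 units.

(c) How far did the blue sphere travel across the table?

3.4

The blue sphere moved from about (13.6, 3.3) to (11.2, 5.7), a distance of √(2.4² + 2.4²) ≈ 3.4.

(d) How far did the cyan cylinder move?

0.5

The cyan cylinder was near (3.2, 8.2) before and (2.7, 8.1) after, so it travelled √(0.5² + 0.1²) ≈ 0.5 units.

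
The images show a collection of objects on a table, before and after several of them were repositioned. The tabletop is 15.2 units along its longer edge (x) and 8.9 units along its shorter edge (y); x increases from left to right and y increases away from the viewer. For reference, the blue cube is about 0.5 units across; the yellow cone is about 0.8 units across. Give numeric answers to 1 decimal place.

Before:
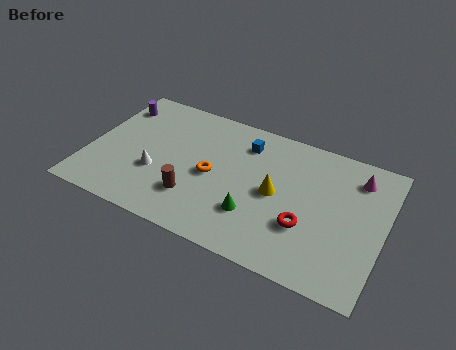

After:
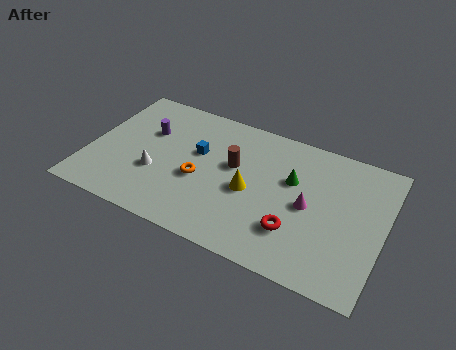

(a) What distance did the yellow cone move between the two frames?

1.4

From (9.7, 4.4) to (8.4, 4.0), the yellow cone covered √(1.3² + 0.4²) ≈ 1.4 units.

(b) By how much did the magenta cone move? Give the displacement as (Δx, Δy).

(-2.2, -2.8)

The magenta cone started near (13.6, 7.1) and ended near (11.4, 4.3).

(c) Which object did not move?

the white cone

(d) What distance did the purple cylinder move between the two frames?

2.2

From (0.9, 7.0) to (2.8, 5.8), the purple cylinder covered √(1.9² + 1.2²) ≈ 2.2 units.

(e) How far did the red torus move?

0.7

The red torus was near (11.4, 3.0) before and (10.9, 2.5) after, so it travelled √(0.5² + 0.5²) ≈ 0.7 units.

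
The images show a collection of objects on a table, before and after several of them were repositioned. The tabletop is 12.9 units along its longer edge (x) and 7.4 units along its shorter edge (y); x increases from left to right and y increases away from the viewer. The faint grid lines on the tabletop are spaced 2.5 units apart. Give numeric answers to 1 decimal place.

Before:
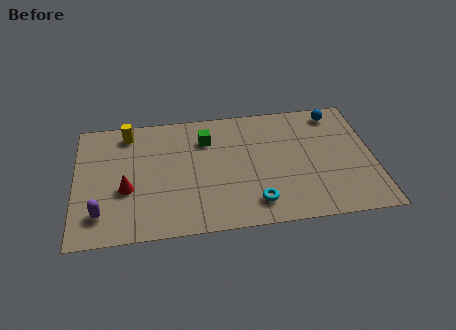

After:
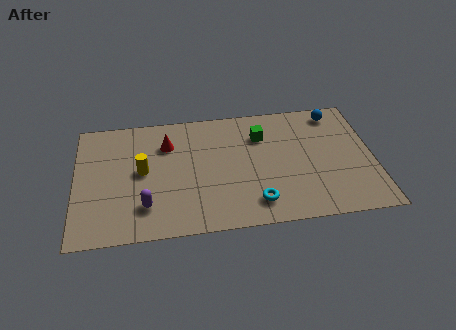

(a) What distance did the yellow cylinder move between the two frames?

2.5

The yellow cylinder moved from about (2.3, 6.3) to (2.9, 3.9), a distance of √(0.6² + 2.4²) ≈ 2.5.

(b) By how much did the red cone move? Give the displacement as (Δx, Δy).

(1.8, 2.5)

From the two frames, the red cone sits at roughly (2.2, 2.9) before and (4.0, 5.4) after.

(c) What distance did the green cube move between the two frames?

2.4

The green cube was near (5.7, 5.5) before and (8.1, 5.4) after, so it travelled √(2.4² + 0.1²) ≈ 2.4 units.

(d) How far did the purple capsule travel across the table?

1.9

From (1.1, 1.6) to (3.0, 1.8), the purple capsule covered √(1.9² + 0.2²) ≈ 1.9 units.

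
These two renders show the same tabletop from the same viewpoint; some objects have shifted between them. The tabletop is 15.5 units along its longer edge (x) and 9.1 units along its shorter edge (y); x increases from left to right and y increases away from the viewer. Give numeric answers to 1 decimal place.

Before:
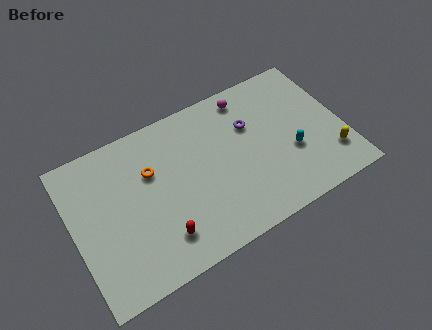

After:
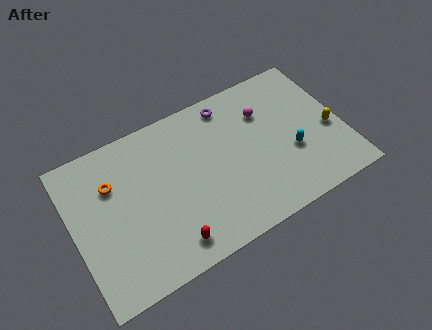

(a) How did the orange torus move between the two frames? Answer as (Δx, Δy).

(-2.2, 0.3)

The orange torus started near (4.6, 6.0) and ended near (2.4, 6.3).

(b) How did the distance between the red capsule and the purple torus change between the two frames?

+0.7

They were about 7.1 units apart before and 7.8 after — 0.7 units further apart.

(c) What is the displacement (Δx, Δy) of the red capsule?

(0.4, -0.6)

The red capsule started near (4.6, 2.0) and ended near (5.0, 1.4).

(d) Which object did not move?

the cyan capsule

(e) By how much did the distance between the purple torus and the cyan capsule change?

+2.0

They were about 3.4 units apart before and 5.4 after — 2.0 units further apart.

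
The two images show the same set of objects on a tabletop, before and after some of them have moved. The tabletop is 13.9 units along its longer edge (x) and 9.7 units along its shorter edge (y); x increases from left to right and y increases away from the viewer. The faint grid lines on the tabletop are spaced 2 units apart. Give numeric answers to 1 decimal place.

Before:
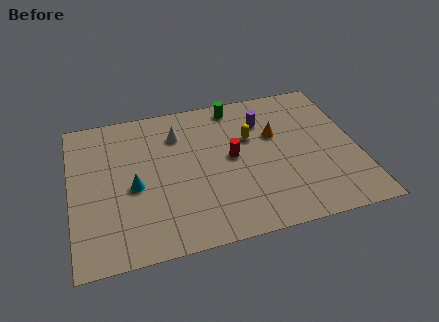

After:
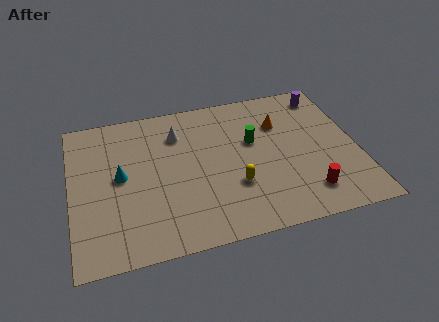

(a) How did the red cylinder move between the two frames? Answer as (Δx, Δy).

(3.4, -3.2)

The red cylinder started near (7.8, 5.1) and ended near (11.2, 1.9).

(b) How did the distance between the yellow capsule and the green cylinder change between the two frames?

+0.4

Before: roughly 2.5 units apart; after: 2.9. That's 0.4 units further apart.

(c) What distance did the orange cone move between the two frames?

0.8

The orange cone moved from about (10.0, 6.1) to (10.3, 6.8), a distance of √(0.3² + 0.7²) ≈ 0.8.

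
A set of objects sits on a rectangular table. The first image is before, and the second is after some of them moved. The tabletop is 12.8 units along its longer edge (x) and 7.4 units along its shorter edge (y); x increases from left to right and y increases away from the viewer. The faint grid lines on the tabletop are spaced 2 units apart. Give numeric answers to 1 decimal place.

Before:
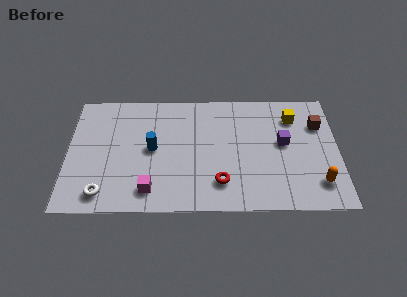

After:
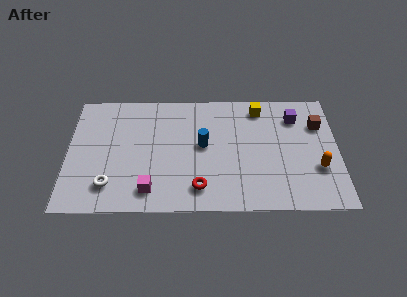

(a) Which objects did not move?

the brown cube and the magenta cube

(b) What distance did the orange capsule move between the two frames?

0.9

The orange capsule moved from about (11.8, 1.6) to (11.8, 2.5), a distance of √(0.0² + 0.9²) ≈ 0.9.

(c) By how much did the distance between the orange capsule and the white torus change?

-0.3

The distance was about 10.1 in the first image and 9.8 in the second, so they moved 0.3 units closer together.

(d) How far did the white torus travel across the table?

0.6

The white torus was near (1.7, 1.1) before and (2.0, 1.6) after, so it travelled √(0.3² + 0.5²) ≈ 0.6 units.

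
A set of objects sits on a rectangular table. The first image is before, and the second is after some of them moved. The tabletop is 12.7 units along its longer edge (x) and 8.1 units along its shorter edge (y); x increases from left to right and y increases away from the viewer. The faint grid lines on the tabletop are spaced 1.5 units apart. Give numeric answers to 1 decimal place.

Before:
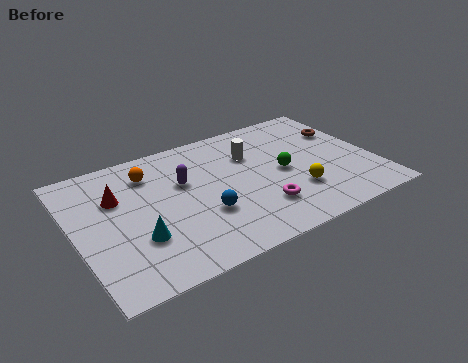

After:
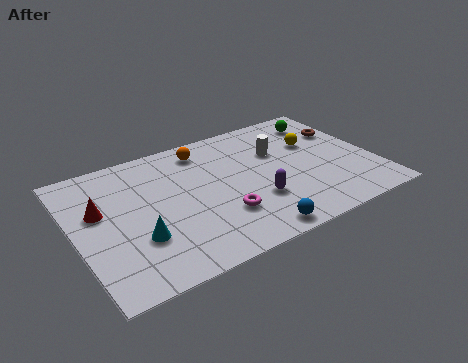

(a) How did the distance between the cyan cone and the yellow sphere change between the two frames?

+1.7

The distance was about 6.7 in the first image and 8.4 in the second, so they moved 1.7 units further apart.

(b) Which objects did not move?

the brown torus and the cyan cone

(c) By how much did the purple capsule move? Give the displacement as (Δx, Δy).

(2.7, -2.5)

From the two frames, the purple capsule sits at roughly (4.7, 5.1) before and (7.4, 2.6) after.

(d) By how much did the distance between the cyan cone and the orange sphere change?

+1.6

Before: roughly 3.8 units apart; after: 5.4. That's 1.6 units further apart.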